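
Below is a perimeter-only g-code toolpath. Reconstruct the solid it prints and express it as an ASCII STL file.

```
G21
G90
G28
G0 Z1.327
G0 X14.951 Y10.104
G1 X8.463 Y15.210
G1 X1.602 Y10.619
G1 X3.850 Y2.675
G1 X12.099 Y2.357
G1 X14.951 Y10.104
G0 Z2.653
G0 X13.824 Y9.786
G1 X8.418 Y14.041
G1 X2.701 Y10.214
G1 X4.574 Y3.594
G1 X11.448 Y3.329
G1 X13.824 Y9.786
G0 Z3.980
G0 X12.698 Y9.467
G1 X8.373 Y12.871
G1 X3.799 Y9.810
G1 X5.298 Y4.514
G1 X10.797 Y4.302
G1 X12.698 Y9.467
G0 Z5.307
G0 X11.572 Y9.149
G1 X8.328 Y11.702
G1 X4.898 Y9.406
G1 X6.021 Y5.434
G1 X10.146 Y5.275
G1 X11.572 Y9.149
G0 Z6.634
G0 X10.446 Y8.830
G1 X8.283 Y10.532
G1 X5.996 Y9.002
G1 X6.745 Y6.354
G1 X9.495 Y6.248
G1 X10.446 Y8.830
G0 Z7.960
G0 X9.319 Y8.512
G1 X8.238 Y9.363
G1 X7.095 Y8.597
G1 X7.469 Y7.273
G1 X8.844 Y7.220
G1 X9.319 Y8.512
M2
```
solid part
  facet normal 0.0000 0.0000 -1.0000
    outer loop
      vertex 0.504 11.023 0.000
      vertex 8.508 16.380 0.000
      vertex 16.077 10.423 0.000
    endloop
  endfacet
  facet normal 0.0000 0.0000 -1.0000
    outer loop
      vertex 3.126 1.755 0.000
      vertex 0.504 11.023 0.000
      vertex 16.077 10.423 0.000
    endloop
  endfacet
  facet normal 0.0000 0.0000 -1.0000
    outer loop
      vertex 12.750 1.384 0.000
      vertex 3.126 1.755 0.000
      vertex 16.077 10.423 0.000
    endloop
  endfacet
  facet normal 0.5034 0.6396 0.5809
    outer loop
      vertex 16.077 10.423 0.000
      vertex 8.508 16.380 0.000
      vertex 8.193 8.193 9.287
    endloop
  endfacet
  facet normal -0.4527 0.6764 0.5809
    outer loop
      vertex 8.508 16.380 0.000
      vertex 0.504 11.023 0.000
      vertex 8.193 8.193 9.287
    endloop
  endfacet
  facet normal -0.7832 -0.2216 0.5809
    outer loop
      vertex 0.504 11.023 0.000
      vertex 3.126 1.755 0.000
      vertex 8.193 8.193 9.287
    endloop
  endfacet
  facet normal -0.0314 -0.8133 0.5809
    outer loop
      vertex 3.126 1.755 0.000
      vertex 12.750 1.384 0.000
      vertex 8.193 8.193 9.287
    endloop
  endfacet
  facet normal 0.7638 -0.2812 0.5809
    outer loop
      vertex 12.750 1.384 0.000
      vertex 16.077 10.423 0.000
      vertex 8.193 8.193 9.287
    endloop
  endfacet
endsolid part

The G0 Z moves step by Δz≈1.327 mm. The G1 loops shrink linearly with z, so the solid tapers from its base footprint up to z≈9.29. Closing with a flat bottom cap and the tapered top and triangulating gives 8 facets — a regular 5-sided pyramid, base circumscribed radius ≈ 8.19 mm, apex at z ≈ 9.29 mm.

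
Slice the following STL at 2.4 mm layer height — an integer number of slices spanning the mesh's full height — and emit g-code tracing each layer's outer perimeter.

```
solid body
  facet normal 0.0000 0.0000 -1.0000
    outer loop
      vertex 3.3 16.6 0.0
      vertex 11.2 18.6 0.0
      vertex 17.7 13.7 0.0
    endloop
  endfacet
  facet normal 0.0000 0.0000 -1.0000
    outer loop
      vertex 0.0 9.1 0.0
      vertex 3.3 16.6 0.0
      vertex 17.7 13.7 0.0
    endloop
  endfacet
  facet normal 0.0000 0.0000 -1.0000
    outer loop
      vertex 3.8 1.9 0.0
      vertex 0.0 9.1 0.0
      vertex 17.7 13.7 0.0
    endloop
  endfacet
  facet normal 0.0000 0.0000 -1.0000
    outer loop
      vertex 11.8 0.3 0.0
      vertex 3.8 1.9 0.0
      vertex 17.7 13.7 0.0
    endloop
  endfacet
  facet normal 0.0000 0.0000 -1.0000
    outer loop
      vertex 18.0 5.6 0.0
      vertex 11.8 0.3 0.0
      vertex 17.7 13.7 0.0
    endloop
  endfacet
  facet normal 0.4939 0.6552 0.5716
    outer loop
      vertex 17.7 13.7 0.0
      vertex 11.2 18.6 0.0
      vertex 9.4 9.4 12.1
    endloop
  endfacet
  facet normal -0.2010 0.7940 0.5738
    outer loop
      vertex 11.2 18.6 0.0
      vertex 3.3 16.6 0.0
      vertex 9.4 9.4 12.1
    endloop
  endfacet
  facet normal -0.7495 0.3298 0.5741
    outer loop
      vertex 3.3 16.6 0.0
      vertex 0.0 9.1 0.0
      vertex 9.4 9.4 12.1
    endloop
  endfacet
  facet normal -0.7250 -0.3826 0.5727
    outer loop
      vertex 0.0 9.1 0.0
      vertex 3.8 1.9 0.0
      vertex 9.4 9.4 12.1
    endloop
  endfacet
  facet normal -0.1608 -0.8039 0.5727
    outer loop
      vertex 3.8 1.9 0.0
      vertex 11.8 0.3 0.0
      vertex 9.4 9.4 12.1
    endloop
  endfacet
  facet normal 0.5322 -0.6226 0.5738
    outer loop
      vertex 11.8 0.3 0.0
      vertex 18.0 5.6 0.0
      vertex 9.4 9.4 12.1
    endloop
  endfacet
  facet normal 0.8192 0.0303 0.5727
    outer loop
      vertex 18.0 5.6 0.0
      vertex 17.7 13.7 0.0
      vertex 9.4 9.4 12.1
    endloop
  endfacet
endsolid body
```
; perimeter-only toolpath
G21 ; units = mm
G90 ; absolute positioning
G28 ; home
; layer 1
G0 Z2.4
G0 X16.0 Y12.8
G1 X10.8 Y16.8
G1 X4.5 Y15.2
G1 X1.9 Y9.2
G1 X4.9 Y3.4
G1 X11.3 Y2.1
G1 X16.3 Y6.4
G1 X16.0 Y12.8
; layer 2
G0 Z4.8
G0 X14.4 Y12.0
G1 X10.5 Y14.9
G1 X5.7 Y13.7
G1 X3.8 Y9.2
G1 X6.0 Y4.9
G1 X10.8 Y3.9
G1 X14.6 Y7.1
G1 X14.4 Y12.0
; layer 3
G0 Z7.3
G0 X12.7 Y11.1
G1 X10.1 Y13.1
G1 X7.0 Y12.3
G1 X5.6 Y9.3
G1 X7.2 Y6.4
G1 X10.4 Y5.8
G1 X12.8 Y7.9
G1 X12.7 Y11.1
; layer 4
G0 Z9.7
G0 X11.1 Y10.3
G1 X9.8 Y11.2
G1 X8.2 Y10.8
G1 X7.5 Y9.3
G1 X8.3 Y7.9
G1 X9.9 Y7.6
G1 X11.1 Y8.6
G1 X11.1 Y10.3
M2 ; end

The solid is a regular 7-sided pyramid, base circumscribed radius ≈ 9.4 mm, apex at z ≈ 12.1 mm. Slicing at Δz = 2.4 mm — 5 equal slices spanning the solid's height, so layer i sits at z = i·h/5 — gives 4 non-empty perimeters. Each is a 7-segment closed polygon; G0 lifts to the layer z and rapids to the start vertex, then G1 traces the edges. The cross-section shrinks linearly with z (the slice at the apex is degenerate and omitted).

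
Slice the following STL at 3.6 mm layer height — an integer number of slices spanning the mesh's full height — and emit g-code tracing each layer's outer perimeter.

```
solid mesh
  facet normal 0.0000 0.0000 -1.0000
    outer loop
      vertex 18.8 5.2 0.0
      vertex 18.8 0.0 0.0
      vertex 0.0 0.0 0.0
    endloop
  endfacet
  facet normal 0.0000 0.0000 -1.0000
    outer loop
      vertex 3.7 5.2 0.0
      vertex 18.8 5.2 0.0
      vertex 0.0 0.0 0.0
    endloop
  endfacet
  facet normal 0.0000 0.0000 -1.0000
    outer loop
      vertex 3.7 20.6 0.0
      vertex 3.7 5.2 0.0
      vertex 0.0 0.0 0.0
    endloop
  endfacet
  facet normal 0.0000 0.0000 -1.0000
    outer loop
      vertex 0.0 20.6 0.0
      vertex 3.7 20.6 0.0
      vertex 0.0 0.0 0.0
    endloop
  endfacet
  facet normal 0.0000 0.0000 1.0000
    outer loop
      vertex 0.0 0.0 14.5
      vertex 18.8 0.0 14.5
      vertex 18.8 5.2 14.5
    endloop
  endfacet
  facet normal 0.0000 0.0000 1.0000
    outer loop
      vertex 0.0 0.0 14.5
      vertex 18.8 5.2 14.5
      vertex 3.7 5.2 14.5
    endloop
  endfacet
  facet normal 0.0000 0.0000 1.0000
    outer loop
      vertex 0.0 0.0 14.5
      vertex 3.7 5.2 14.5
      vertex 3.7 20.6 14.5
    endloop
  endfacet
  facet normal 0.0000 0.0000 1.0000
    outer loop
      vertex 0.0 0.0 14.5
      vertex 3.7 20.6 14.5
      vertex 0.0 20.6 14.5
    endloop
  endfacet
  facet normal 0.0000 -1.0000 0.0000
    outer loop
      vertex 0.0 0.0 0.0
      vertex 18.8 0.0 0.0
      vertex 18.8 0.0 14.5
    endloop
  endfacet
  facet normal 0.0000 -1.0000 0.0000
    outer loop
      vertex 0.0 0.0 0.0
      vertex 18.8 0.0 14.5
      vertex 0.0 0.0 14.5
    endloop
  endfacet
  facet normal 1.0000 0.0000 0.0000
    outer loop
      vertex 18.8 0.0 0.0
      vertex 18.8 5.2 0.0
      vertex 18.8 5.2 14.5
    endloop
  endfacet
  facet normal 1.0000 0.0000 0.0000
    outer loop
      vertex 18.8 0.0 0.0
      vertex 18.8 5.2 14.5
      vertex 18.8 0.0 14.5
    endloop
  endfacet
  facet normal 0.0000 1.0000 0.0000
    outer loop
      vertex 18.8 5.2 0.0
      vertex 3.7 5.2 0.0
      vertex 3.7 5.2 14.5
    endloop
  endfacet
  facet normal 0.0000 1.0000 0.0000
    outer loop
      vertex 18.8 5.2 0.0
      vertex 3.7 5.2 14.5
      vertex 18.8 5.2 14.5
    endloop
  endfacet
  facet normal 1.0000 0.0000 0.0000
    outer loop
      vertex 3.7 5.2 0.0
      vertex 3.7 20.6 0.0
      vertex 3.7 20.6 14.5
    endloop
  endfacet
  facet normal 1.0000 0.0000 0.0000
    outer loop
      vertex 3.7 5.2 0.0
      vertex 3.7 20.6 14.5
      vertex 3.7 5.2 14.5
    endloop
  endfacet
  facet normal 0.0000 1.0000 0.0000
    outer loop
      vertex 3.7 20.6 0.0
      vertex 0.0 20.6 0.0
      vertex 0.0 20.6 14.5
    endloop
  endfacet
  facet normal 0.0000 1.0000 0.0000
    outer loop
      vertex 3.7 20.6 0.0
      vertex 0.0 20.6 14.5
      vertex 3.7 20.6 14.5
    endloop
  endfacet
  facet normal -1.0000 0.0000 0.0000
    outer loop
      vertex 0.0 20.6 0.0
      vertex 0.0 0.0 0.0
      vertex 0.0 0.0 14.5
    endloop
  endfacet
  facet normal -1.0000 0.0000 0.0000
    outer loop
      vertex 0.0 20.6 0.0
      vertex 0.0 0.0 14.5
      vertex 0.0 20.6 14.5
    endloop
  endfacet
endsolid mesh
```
; perimeter-only toolpath
G21 ; units = mm
G90 ; absolute positioning
G28 ; home
; layer 1
G0 Z3.6
G0 X0.0 Y0.0
G1 X18.8 Y0.0
G1 X18.8 Y5.2
G1 X3.7 Y5.2
G1 X3.7 Y20.6
G1 X0.0 Y20.6
G1 X0.0 Y0.0
; layer 2
G0 Z7.2
G0 X0.0 Y0.0
G1 X18.8 Y0.0
G1 X18.8 Y5.2
G1 X3.7 Y5.2
G1 X3.7 Y20.6
G1 X0.0 Y20.6
G1 X0.0 Y0.0
; layer 3
G0 Z10.9
G0 X0.0 Y0.0
G1 X18.8 Y0.0
G1 X18.8 Y5.2
G1 X3.7 Y5.2
G1 X3.7 Y20.6
G1 X0.0 Y20.6
G1 X0.0 Y0.0
; layer 4
G0 Z14.5
G0 X0.0 Y0.0
G1 X18.8 Y0.0
G1 X18.8 Y5.2
G1 X3.7 Y5.2
G1 X3.7 Y20.6
G1 X0.0 Y20.6
G1 X0.0 Y0.0
M2 ; end

The solid is an L-shaped prism: outer 18.8 × 20.6 mm, arm thicknesses ≈ 5.2 mm (horizontal) and 3.7 mm (vertical), extruded 14.5 mm in z. Slicing at Δz = 3.6 mm — 4 equal slices spanning the solid's height, so layer i sits at z = i·h/4 — gives 4 non-empty perimeters. Each is a 6-segment closed polygon; G0 lifts to the layer z and rapids to the start vertex, then G1 traces the edges.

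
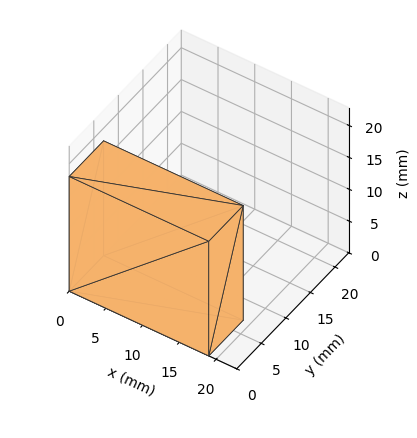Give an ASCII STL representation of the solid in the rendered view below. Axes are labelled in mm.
Reading the render: the shape is a rectangular box, roughly 19 × 7 mm footprint and 18 mm tall (dimensions read to the nearest mm from the axis ticks). For the STL, each face is triangulated and given an outward normal.

solid part
  facet normal 0.0000 0.0000 -1.0000
    outer loop
      vertex 19.0 7.0 0.0
      vertex 19.0 0.0 0.0
      vertex 0.0 0.0 0.0
    endloop
  endfacet
  facet normal 0.0000 0.0000 -1.0000
    outer loop
      vertex 0.0 7.0 0.0
      vertex 19.0 7.0 0.0
      vertex 0.0 0.0 0.0
    endloop
  endfacet
  facet normal 0.0000 0.0000 1.0000
    outer loop
      vertex 0.0 0.0 18.0
      vertex 19.0 0.0 18.0
      vertex 19.0 7.0 18.0
    endloop
  endfacet
  facet normal 0.0000 0.0000 1.0000
    outer loop
      vertex 0.0 0.0 18.0
      vertex 19.0 7.0 18.0
      vertex 0.0 7.0 18.0
    endloop
  endfacet
  facet normal 0.0000 -1.0000 0.0000
    outer loop
      vertex 0.0 0.0 0.0
      vertex 19.0 0.0 0.0
      vertex 19.0 0.0 18.0
    endloop
  endfacet
  facet normal 0.0000 -1.0000 0.0000
    outer loop
      vertex 0.0 0.0 0.0
      vertex 19.0 0.0 18.0
      vertex 0.0 0.0 18.0
    endloop
  endfacet
  facet normal 0.0000 1.0000 0.0000
    outer loop
      vertex 19.0 7.0 18.0
      vertex 19.0 7.0 0.0
      vertex 0.0 7.0 0.0
    endloop
  endfacet
  facet normal 0.0000 1.0000 0.0000
    outer loop
      vertex 0.0 7.0 18.0
      vertex 19.0 7.0 18.0
      vertex 0.0 7.0 0.0
    endloop
  endfacet
  facet normal -1.0000 0.0000 0.0000
    outer loop
      vertex 0.0 7.0 18.0
      vertex 0.0 7.0 0.0
      vertex 0.0 0.0 0.0
    endloop
  endfacet
  facet normal -1.0000 0.0000 0.0000
    outer loop
      vertex 0.0 0.0 18.0
      vertex 0.0 7.0 18.0
      vertex 0.0 0.0 0.0
    endloop
  endfacet
  facet normal 1.0000 0.0000 0.0000
    outer loop
      vertex 19.0 0.0 0.0
      vertex 19.0 7.0 0.0
      vertex 19.0 7.0 18.0
    endloop
  endfacet
  facet normal 1.0000 0.0000 0.0000
    outer loop
      vertex 19.0 0.0 0.0
      vertex 19.0 7.0 18.0
      vertex 19.0 0.0 18.0
    endloop
  endfacet
endsolid part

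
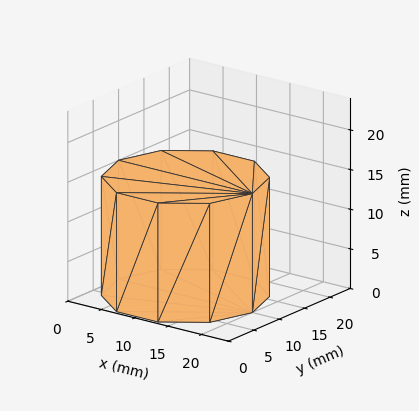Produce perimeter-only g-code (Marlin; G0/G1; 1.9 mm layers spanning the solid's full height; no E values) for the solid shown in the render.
Reading the render: the shape is a regular 10-sided prism (a cylinder approximated with 10 flat sides), circumscribed radius ≈ 10 mm, height ≈ 15 mm (dimensions read to the nearest mm from the axis ticks). For the g-code, the solid's height is divided into equal slices at the stated Δz and each level perimeter traced with G1 moves after a G0 lift.

; perimeter-only toolpath
G21 ; units = mm
G90 ; absolute positioning
G28 ; home
; layer 1
G0 Z1.9
G0 X20.0 Y10.0
G1 X18.1 Y15.9
G1 X13.1 Y19.5
G1 X6.9 Y19.5
G1 X1.9 Y15.9
G1 X0.0 Y10.0
G1 X1.9 Y4.1
G1 X6.9 Y0.5
G1 X13.1 Y0.5
G1 X18.1 Y4.1
G1 X20.0 Y10.0
; layer 2
G0 Z3.8
G0 X20.0 Y10.0
G1 X18.1 Y15.9
G1 X13.1 Y19.5
G1 X6.9 Y19.5
G1 X1.9 Y15.9
G1 X0.0 Y10.0
G1 X1.9 Y4.1
G1 X6.9 Y0.5
G1 X13.1 Y0.5
G1 X18.1 Y4.1
G1 X20.0 Y10.0
; layer 3
G0 Z5.6
G0 X20.0 Y10.0
G1 X18.1 Y15.9
G1 X13.1 Y19.5
G1 X6.9 Y19.5
G1 X1.9 Y15.9
G1 X0.0 Y10.0
G1 X1.9 Y4.1
G1 X6.9 Y0.5
G1 X13.1 Y0.5
G1 X18.1 Y4.1
G1 X20.0 Y10.0
; layer 4
G0 Z7.5
G0 X20.0 Y10.0
G1 X18.1 Y15.9
G1 X13.1 Y19.5
G1 X6.9 Y19.5
G1 X1.9 Y15.9
G1 X0.0 Y10.0
G1 X1.9 Y4.1
G1 X6.9 Y0.5
G1 X13.1 Y0.5
G1 X18.1 Y4.1
G1 X20.0 Y10.0
; layer 5
G0 Z9.4
G0 X20.0 Y10.0
G1 X18.1 Y15.9
G1 X13.1 Y19.5
G1 X6.9 Y19.5
G1 X1.9 Y15.9
G1 X0.0 Y10.0
G1 X1.9 Y4.1
G1 X6.9 Y0.5
G1 X13.1 Y0.5
G1 X18.1 Y4.1
G1 X20.0 Y10.0
; layer 6
G0 Z11.2
G0 X20.0 Y10.0
G1 X18.1 Y15.9
G1 X13.1 Y19.5
G1 X6.9 Y19.5
G1 X1.9 Y15.9
G1 X0.0 Y10.0
G1 X1.9 Y4.1
G1 X6.9 Y0.5
G1 X13.1 Y0.5
G1 X18.1 Y4.1
G1 X20.0 Y10.0
; layer 7
G0 Z13.1
G0 X20.0 Y10.0
G1 X18.1 Y15.9
G1 X13.1 Y19.5
G1 X6.9 Y19.5
G1 X1.9 Y15.9
G1 X0.0 Y10.0
G1 X1.9 Y4.1
G1 X6.9 Y0.5
G1 X13.1 Y0.5
G1 X18.1 Y4.1
G1 X20.0 Y10.0
; layer 8
G0 Z15.0
G0 X20.0 Y10.0
G1 X18.1 Y15.9
G1 X13.1 Y19.5
G1 X6.9 Y19.5
G1 X1.9 Y15.9
G1 X0.0 Y10.0
G1 X1.9 Y4.1
G1 X6.9 Y0.5
G1 X13.1 Y0.5
G1 X18.1 Y4.1
G1 X20.0 Y10.0
M2 ; end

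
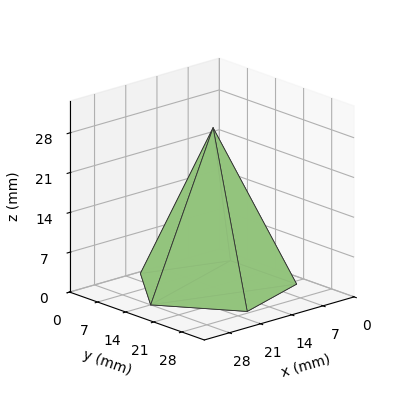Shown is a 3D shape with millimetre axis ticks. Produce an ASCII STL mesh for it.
Reading the render: the shape is a regular 5-sided pyramid, base circumscribed radius ≈ 14 mm, apex at z ≈ 28 mm (dimensions read to the nearest mm from the axis ticks). For the STL, each face is triangulated and given an outward normal.

solid part
  facet normal 0.0000 0.0000 -1.0000
    outer loop
      vertex 2.674 22.229 0.000
      vertex 18.326 27.315 0.000
      vertex 28.000 14.000 0.000
    endloop
  endfacet
  facet normal 0.0000 0.0000 -1.0000
    outer loop
      vertex 2.674 5.771 0.000
      vertex 2.674 22.229 0.000
      vertex 28.000 14.000 0.000
    endloop
  endfacet
  facet normal 0.0000 0.0000 -1.0000
    outer loop
      vertex 18.326 0.685 0.000
      vertex 2.674 5.771 0.000
      vertex 28.000 14.000 0.000
    endloop
  endfacet
  facet normal 0.7500 0.5449 0.3750
    outer loop
      vertex 28.000 14.000 0.000
      vertex 18.326 27.315 0.000
      vertex 14.000 14.000 28.000
    endloop
  endfacet
  facet normal -0.2865 0.8816 0.3750
    outer loop
      vertex 18.326 27.315 0.000
      vertex 2.674 22.229 0.000
      vertex 14.000 14.000 28.000
    endloop
  endfacet
  facet normal -0.9270 0.0000 0.3750
    outer loop
      vertex 2.674 22.229 0.000
      vertex 2.674 5.771 0.000
      vertex 14.000 14.000 28.000
    endloop
  endfacet
  facet normal -0.2865 -0.8816 0.3750
    outer loop
      vertex 2.674 5.771 0.000
      vertex 18.326 0.685 0.000
      vertex 14.000 14.000 28.000
    endloop
  endfacet
  facet normal 0.7500 -0.5449 0.3750
    outer loop
      vertex 18.326 0.685 0.000
      vertex 28.000 14.000 0.000
      vertex 14.000 14.000 28.000
    endloop
  endfacet
endsolid part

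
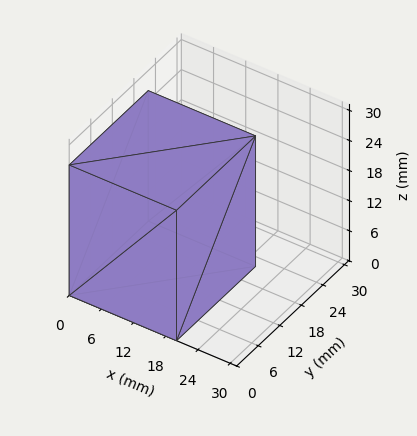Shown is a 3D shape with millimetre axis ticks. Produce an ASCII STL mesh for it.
Reading the render: the shape is a rectangular box, roughly 20 × 22 mm footprint and 26 mm tall (dimensions read to the nearest mm from the axis ticks). For the STL, each face is triangulated and given an outward normal.

solid part
  facet normal 0.0000 0.0000 -1.0000
    outer loop
      vertex 20.000 22.000 0.000
      vertex 20.000 0.000 0.000
      vertex 0.000 0.000 0.000
    endloop
  endfacet
  facet normal 0.0000 0.0000 -1.0000
    outer loop
      vertex 0.000 22.000 0.000
      vertex 20.000 22.000 0.000
      vertex 0.000 0.000 0.000
    endloop
  endfacet
  facet normal 0.0000 0.0000 1.0000
    outer loop
      vertex 0.000 0.000 26.000
      vertex 20.000 0.000 26.000
      vertex 20.000 22.000 26.000
    endloop
  endfacet
  facet normal 0.0000 0.0000 1.0000
    outer loop
      vertex 0.000 0.000 26.000
      vertex 20.000 22.000 26.000
      vertex 0.000 22.000 26.000
    endloop
  endfacet
  facet normal 0.0000 -1.0000 0.0000
    outer loop
      vertex 0.000 0.000 0.000
      vertex 20.000 0.000 0.000
      vertex 20.000 0.000 26.000
    endloop
  endfacet
  facet normal 0.0000 -1.0000 0.0000
    outer loop
      vertex 0.000 0.000 0.000
      vertex 20.000 0.000 26.000
      vertex 0.000 0.000 26.000
    endloop
  endfacet
  facet normal 0.0000 1.0000 0.0000
    outer loop
      vertex 20.000 22.000 26.000
      vertex 20.000 22.000 0.000
      vertex 0.000 22.000 0.000
    endloop
  endfacet
  facet normal 0.0000 1.0000 0.0000
    outer loop
      vertex 0.000 22.000 26.000
      vertex 20.000 22.000 26.000
      vertex 0.000 22.000 0.000
    endloop
  endfacet
  facet normal -1.0000 0.0000 0.0000
    outer loop
      vertex 0.000 22.000 26.000
      vertex 0.000 22.000 0.000
      vertex 0.000 0.000 0.000
    endloop
  endfacet
  facet normal -1.0000 0.0000 0.0000
    outer loop
      vertex 0.000 0.000 26.000
      vertex 0.000 22.000 26.000
      vertex 0.000 0.000 0.000
    endloop
  endfacet
  facet normal 1.0000 0.0000 0.0000
    outer loop
      vertex 20.000 0.000 0.000
      vertex 20.000 22.000 0.000
      vertex 20.000 22.000 26.000
    endloop
  endfacet
  facet normal 1.0000 0.0000 0.0000
    outer loop
      vertex 20.000 0.000 0.000
      vertex 20.000 22.000 26.000
      vertex 20.000 0.000 26.000
    endloop
  endfacet
endsolid part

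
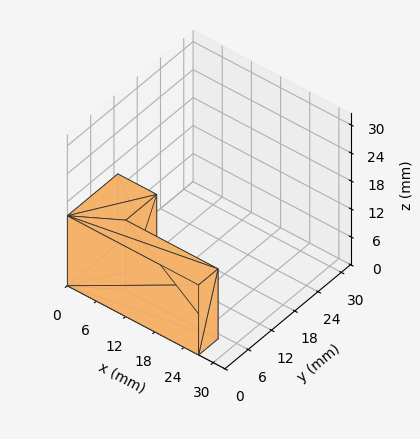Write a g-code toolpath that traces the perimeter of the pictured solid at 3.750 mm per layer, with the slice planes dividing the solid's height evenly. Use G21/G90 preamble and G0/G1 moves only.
Reading the render: the shape is an L-shaped prism: outer 27 × 13 mm, arm thicknesses ≈ 5 mm (horizontal) and 8 mm (vertical), extruded 15 mm in z (dimensions read to the nearest mm from the axis ticks). For the g-code, the solid's height is divided into equal slices at the stated Δz and each level perimeter traced with G1 moves after a G0 lift.

; perimeter-only toolpath
G21 ; units = mm
G90 ; absolute positioning
G28 ; home
; layer 1
G0 Z3.750
G0 X0.000 Y0.000
G1 X27.000 Y0.000
G1 X27.000 Y5.000
G1 X8.000 Y5.000
G1 X8.000 Y13.000
G1 X0.000 Y13.000
G1 X0.000 Y0.000
; layer 2
G0 Z7.500
G0 X0.000 Y0.000
G1 X27.000 Y0.000
G1 X27.000 Y5.000
G1 X8.000 Y5.000
G1 X8.000 Y13.000
G1 X0.000 Y13.000
G1 X0.000 Y0.000
; layer 3
G0 Z11.250
G0 X0.000 Y0.000
G1 X27.000 Y0.000
G1 X27.000 Y5.000
G1 X8.000 Y5.000
G1 X8.000 Y13.000
G1 X0.000 Y13.000
G1 X0.000 Y0.000
; layer 4
G0 Z15.000
G0 X0.000 Y0.000
G1 X27.000 Y0.000
G1 X27.000 Y5.000
G1 X8.000 Y5.000
G1 X8.000 Y13.000
G1 X0.000 Y13.000
G1 X0.000 Y0.000
M2 ; end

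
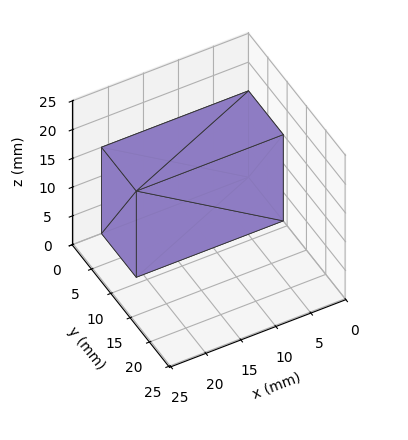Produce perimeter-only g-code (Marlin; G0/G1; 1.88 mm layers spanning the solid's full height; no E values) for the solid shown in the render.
Reading the render: the shape is a rectangular box, roughly 21 × 9 mm footprint and 15 mm tall (dimensions read to the nearest mm from the axis ticks). For the g-code, the solid's height is divided into equal slices at the stated Δz and each level perimeter traced with G1 moves after a G0 lift.

; perimeter-only toolpath
G21 ; units = mm
G90 ; absolute positioning
G28 ; home
; layer 1
G0 Z1.88
G0 X0.00 Y0.00
G1 X21.00 Y0.00
G1 X21.00 Y9.00
G1 X0.00 Y9.00
G1 X0.00 Y0.00
; layer 2
G0 Z3.75
G0 X0.00 Y0.00
G1 X21.00 Y0.00
G1 X21.00 Y9.00
G1 X0.00 Y9.00
G1 X0.00 Y0.00
; layer 3
G0 Z5.62
G0 X0.00 Y0.00
G1 X21.00 Y0.00
G1 X21.00 Y9.00
G1 X0.00 Y9.00
G1 X0.00 Y0.00
; layer 4
G0 Z7.50
G0 X0.00 Y0.00
G1 X21.00 Y0.00
G1 X21.00 Y9.00
G1 X0.00 Y9.00
G1 X0.00 Y0.00
; layer 5
G0 Z9.38
G0 X0.00 Y0.00
G1 X21.00 Y0.00
G1 X21.00 Y9.00
G1 X0.00 Y9.00
G1 X0.00 Y0.00
; layer 6
G0 Z11.25
G0 X0.00 Y0.00
G1 X21.00 Y0.00
G1 X21.00 Y9.00
G1 X0.00 Y9.00
G1 X0.00 Y0.00
; layer 7
G0 Z13.12
G0 X0.00 Y0.00
G1 X21.00 Y0.00
G1 X21.00 Y9.00
G1 X0.00 Y9.00
G1 X0.00 Y0.00
; layer 8
G0 Z15.00
G0 X0.00 Y0.00
G1 X21.00 Y0.00
G1 X21.00 Y9.00
G1 X0.00 Y9.00
G1 X0.00 Y0.00
M2 ; end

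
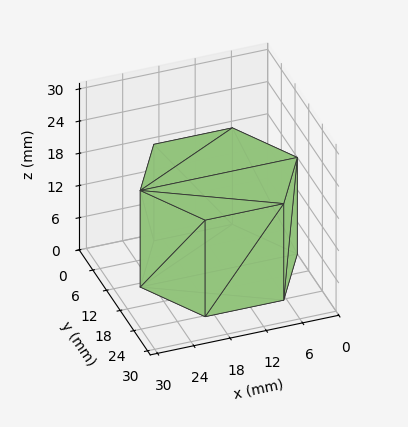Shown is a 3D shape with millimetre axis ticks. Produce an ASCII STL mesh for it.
Reading the render: the shape is a regular 6-sided prism (a cylinder approximated with 6 flat sides), circumscribed radius ≈ 13 mm, height ≈ 18 mm (dimensions read to the nearest mm from the axis ticks). For the STL, each face is triangulated and given an outward normal.

solid part
  facet normal 0.0000 0.0000 -1.0000
    outer loop
      vertex 6.500 24.258 0.000
      vertex 19.500 24.258 0.000
      vertex 26.000 13.000 0.000
    endloop
  endfacet
  facet normal 0.0000 0.0000 -1.0000
    outer loop
      vertex 0.000 13.000 0.000
      vertex 6.500 24.258 0.000
      vertex 26.000 13.000 0.000
    endloop
  endfacet
  facet normal 0.0000 0.0000 -1.0000
    outer loop
      vertex 6.500 1.742 0.000
      vertex 0.000 13.000 0.000
      vertex 26.000 13.000 0.000
    endloop
  endfacet
  facet normal 0.0000 0.0000 -1.0000
    outer loop
      vertex 19.500 1.742 0.000
      vertex 6.500 1.742 0.000
      vertex 26.000 13.000 0.000
    endloop
  endfacet
  facet normal 0.0000 0.0000 1.0000
    outer loop
      vertex 26.000 13.000 18.000
      vertex 19.500 24.258 18.000
      vertex 6.500 24.258 18.000
    endloop
  endfacet
  facet normal 0.0000 0.0000 1.0000
    outer loop
      vertex 26.000 13.000 18.000
      vertex 6.500 24.258 18.000
      vertex 0.000 13.000 18.000
    endloop
  endfacet
  facet normal 0.0000 0.0000 1.0000
    outer loop
      vertex 26.000 13.000 18.000
      vertex 0.000 13.000 18.000
      vertex 6.500 1.742 18.000
    endloop
  endfacet
  facet normal 0.0000 0.0000 1.0000
    outer loop
      vertex 26.000 13.000 18.000
      vertex 6.500 1.742 18.000
      vertex 19.500 1.742 18.000
    endloop
  endfacet
  facet normal 0.8660 0.5000 0.0000
    outer loop
      vertex 26.000 13.000 0.000
      vertex 19.500 24.258 0.000
      vertex 19.500 24.258 18.000
    endloop
  endfacet
  facet normal 0.8660 0.5000 0.0000
    outer loop
      vertex 26.000 13.000 0.000
      vertex 19.500 24.258 18.000
      vertex 26.000 13.000 18.000
    endloop
  endfacet
  facet normal 0.0000 1.0000 0.0000
    outer loop
      vertex 19.500 24.258 0.000
      vertex 6.500 24.258 0.000
      vertex 6.500 24.258 18.000
    endloop
  endfacet
  facet normal 0.0000 1.0000 0.0000
    outer loop
      vertex 19.500 24.258 0.000
      vertex 6.500 24.258 18.000
      vertex 19.500 24.258 18.000
    endloop
  endfacet
  facet normal -0.8660 0.5000 0.0000
    outer loop
      vertex 6.500 24.258 0.000
      vertex 0.000 13.000 0.000
      vertex 0.000 13.000 18.000
    endloop
  endfacet
  facet normal -0.8660 0.5000 0.0000
    outer loop
      vertex 6.500 24.258 0.000
      vertex 0.000 13.000 18.000
      vertex 6.500 24.258 18.000
    endloop
  endfacet
  facet normal -0.8660 -0.5000 0.0000
    outer loop
      vertex 0.000 13.000 0.000
      vertex 6.500 1.742 0.000
      vertex 6.500 1.742 18.000
    endloop
  endfacet
  facet normal -0.8660 -0.5000 0.0000
    outer loop
      vertex 0.000 13.000 0.000
      vertex 6.500 1.742 18.000
      vertex 0.000 13.000 18.000
    endloop
  endfacet
  facet normal 0.0000 -1.0000 0.0000
    outer loop
      vertex 6.500 1.742 0.000
      vertex 19.500 1.742 0.000
      vertex 19.500 1.742 18.000
    endloop
  endfacet
  facet normal 0.0000 -1.0000 0.0000
    outer loop
      vertex 6.500 1.742 0.000
      vertex 19.500 1.742 18.000
      vertex 6.500 1.742 18.000
    endloop
  endfacet
  facet normal 0.8660 -0.5000 0.0000
    outer loop
      vertex 19.500 1.742 0.000
      vertex 26.000 13.000 0.000
      vertex 26.000 13.000 18.000
    endloop
  endfacet
  facet normal 0.8660 -0.5000 0.0000
    outer loop
      vertex 19.500 1.742 0.000
      vertex 26.000 13.000 18.000
      vertex 19.500 1.742 18.000
    endloop
  endfacet
endsolid part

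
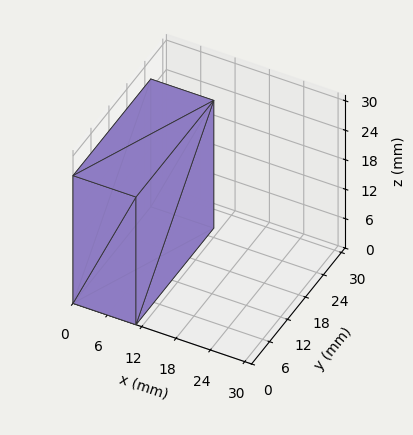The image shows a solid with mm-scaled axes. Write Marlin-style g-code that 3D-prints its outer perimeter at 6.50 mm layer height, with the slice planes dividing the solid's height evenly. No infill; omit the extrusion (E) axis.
Reading the render: the shape is a rectangular box, roughly 11 × 26 mm footprint and 26 mm tall (dimensions read to the nearest mm from the axis ticks). For the g-code, the solid's height is divided into equal slices at the stated Δz and each level perimeter traced with G1 moves after a G0 lift.

; perimeter-only toolpath
G21 ; units = mm
G90 ; absolute positioning
G28 ; home
; layer 1
G0 Z6.50
G0 X0.00 Y0.00
G1 X11.00 Y0.00
G1 X11.00 Y26.00
G1 X0.00 Y26.00
G1 X0.00 Y0.00
; layer 2
G0 Z13.00
G0 X0.00 Y0.00
G1 X11.00 Y0.00
G1 X11.00 Y26.00
G1 X0.00 Y26.00
G1 X0.00 Y0.00
; layer 3
G0 Z19.50
G0 X0.00 Y0.00
G1 X11.00 Y0.00
G1 X11.00 Y26.00
G1 X0.00 Y26.00
G1 X0.00 Y0.00
; layer 4
G0 Z26.00
G0 X0.00 Y0.00
G1 X11.00 Y0.00
G1 X11.00 Y26.00
G1 X0.00 Y26.00
G1 X0.00 Y0.00
M2 ; end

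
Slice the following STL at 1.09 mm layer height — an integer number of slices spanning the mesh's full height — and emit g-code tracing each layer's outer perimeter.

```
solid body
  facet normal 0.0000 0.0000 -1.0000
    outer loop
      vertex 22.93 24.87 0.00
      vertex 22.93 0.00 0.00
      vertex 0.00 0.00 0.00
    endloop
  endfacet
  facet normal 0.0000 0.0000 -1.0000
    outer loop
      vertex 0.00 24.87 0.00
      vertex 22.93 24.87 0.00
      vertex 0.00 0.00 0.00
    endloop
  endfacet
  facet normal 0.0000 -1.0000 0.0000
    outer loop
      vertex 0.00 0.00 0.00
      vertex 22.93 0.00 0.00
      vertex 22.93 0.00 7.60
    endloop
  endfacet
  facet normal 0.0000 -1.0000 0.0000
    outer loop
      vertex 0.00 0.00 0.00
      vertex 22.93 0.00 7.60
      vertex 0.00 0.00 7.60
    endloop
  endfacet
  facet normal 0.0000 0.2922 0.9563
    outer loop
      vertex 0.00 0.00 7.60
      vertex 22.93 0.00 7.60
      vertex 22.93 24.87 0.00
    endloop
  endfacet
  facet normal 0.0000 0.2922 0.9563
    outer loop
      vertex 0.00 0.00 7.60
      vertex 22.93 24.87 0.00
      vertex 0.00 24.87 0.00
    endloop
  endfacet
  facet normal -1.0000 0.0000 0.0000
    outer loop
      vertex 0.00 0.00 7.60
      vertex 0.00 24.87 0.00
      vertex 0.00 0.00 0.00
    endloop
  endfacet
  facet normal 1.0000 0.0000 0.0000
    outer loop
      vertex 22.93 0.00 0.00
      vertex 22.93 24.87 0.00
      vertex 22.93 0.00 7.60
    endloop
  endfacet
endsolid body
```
; perimeter-only toolpath
G21 ; units = mm
G90 ; absolute positioning
G28 ; home
; layer 1
G0 Z1.09
G0 X0.00 Y0.00
G1 X22.93 Y0.00
G1 X22.93 Y21.32
G1 X0.00 Y21.32
G1 X0.00 Y0.00
; layer 2
G0 Z2.17
G0 X0.00 Y0.00
G1 X22.93 Y0.00
G1 X22.93 Y17.76
G1 X0.00 Y17.76
G1 X0.00 Y0.00
; layer 3
G0 Z3.26
G0 X0.00 Y0.00
G1 X22.93 Y0.00
G1 X22.93 Y14.21
G1 X0.00 Y14.21
G1 X0.00 Y0.00
; layer 4
G0 Z4.34
G0 X0.00 Y0.00
G1 X22.93 Y0.00
G1 X22.93 Y10.66
G1 X0.00 Y10.66
G1 X0.00 Y0.00
; layer 5
G0 Z5.43
G0 X0.00 Y0.00
G1 X22.93 Y0.00
G1 X22.93 Y7.11
G1 X0.00 Y7.11
G1 X0.00 Y0.00
; layer 6
G0 Z6.51
G0 X0.00 Y0.00
G1 X22.93 Y0.00
G1 X22.93 Y3.55
G1 X0.00 Y3.55
G1 X0.00 Y0.00
M2 ; end

The solid is a wedge (ramp): 22.9 × 24.9 mm base, rising to 7.6 mm along the y=0 edge and sloping linearly to z=0 at y=24.9. Slicing at Δz = 1.09 mm — 7 equal slices spanning the solid's height, so layer i sits at z = i·h/7 — gives 6 non-empty perimeters. Each is a 4-segment closed polygon; G0 lifts to the layer z and rapids to the start vertex, then G1 traces the edges. The cross-section shrinks linearly with z (the slice at the apex is degenerate and omitted).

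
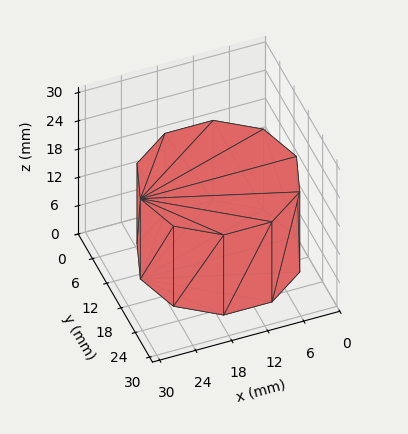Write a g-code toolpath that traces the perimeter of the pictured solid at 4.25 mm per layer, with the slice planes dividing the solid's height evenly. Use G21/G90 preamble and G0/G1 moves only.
Reading the render: the shape is a regular 10-sided prism (a cylinder approximated with 10 flat sides), circumscribed radius ≈ 13 mm, height ≈ 17 mm (dimensions read to the nearest mm from the axis ticks). For the g-code, the solid's height is divided into equal slices at the stated Δz and each level perimeter traced with G1 moves after a G0 lift.

; perimeter-only toolpath
G21 ; units = mm
G90 ; absolute positioning
G28 ; home
; layer 1
G0 Z4.25
G0 X26.00 Y13.00
G1 X23.52 Y20.64
G1 X17.02 Y25.36
G1 X8.98 Y25.36
G1 X2.48 Y20.64
G1 X0.00 Y13.00
G1 X2.48 Y5.36
G1 X8.98 Y0.64
G1 X17.02 Y0.64
G1 X23.52 Y5.36
G1 X26.00 Y13.00
; layer 2
G0 Z8.50
G0 X26.00 Y13.00
G1 X23.52 Y20.64
G1 X17.02 Y25.36
G1 X8.98 Y25.36
G1 X2.48 Y20.64
G1 X0.00 Y13.00
G1 X2.48 Y5.36
G1 X8.98 Y0.64
G1 X17.02 Y0.64
G1 X23.52 Y5.36
G1 X26.00 Y13.00
; layer 3
G0 Z12.75
G0 X26.00 Y13.00
G1 X23.52 Y20.64
G1 X17.02 Y25.36
G1 X8.98 Y25.36
G1 X2.48 Y20.64
G1 X0.00 Y13.00
G1 X2.48 Y5.36
G1 X8.98 Y0.64
G1 X17.02 Y0.64
G1 X23.52 Y5.36
G1 X26.00 Y13.00
; layer 4
G0 Z17.00
G0 X26.00 Y13.00
G1 X23.52 Y20.64
G1 X17.02 Y25.36
G1 X8.98 Y25.36
G1 X2.48 Y20.64
G1 X0.00 Y13.00
G1 X2.48 Y5.36
G1 X8.98 Y0.64
G1 X17.02 Y0.64
G1 X23.52 Y5.36
G1 X26.00 Y13.00
M2 ; end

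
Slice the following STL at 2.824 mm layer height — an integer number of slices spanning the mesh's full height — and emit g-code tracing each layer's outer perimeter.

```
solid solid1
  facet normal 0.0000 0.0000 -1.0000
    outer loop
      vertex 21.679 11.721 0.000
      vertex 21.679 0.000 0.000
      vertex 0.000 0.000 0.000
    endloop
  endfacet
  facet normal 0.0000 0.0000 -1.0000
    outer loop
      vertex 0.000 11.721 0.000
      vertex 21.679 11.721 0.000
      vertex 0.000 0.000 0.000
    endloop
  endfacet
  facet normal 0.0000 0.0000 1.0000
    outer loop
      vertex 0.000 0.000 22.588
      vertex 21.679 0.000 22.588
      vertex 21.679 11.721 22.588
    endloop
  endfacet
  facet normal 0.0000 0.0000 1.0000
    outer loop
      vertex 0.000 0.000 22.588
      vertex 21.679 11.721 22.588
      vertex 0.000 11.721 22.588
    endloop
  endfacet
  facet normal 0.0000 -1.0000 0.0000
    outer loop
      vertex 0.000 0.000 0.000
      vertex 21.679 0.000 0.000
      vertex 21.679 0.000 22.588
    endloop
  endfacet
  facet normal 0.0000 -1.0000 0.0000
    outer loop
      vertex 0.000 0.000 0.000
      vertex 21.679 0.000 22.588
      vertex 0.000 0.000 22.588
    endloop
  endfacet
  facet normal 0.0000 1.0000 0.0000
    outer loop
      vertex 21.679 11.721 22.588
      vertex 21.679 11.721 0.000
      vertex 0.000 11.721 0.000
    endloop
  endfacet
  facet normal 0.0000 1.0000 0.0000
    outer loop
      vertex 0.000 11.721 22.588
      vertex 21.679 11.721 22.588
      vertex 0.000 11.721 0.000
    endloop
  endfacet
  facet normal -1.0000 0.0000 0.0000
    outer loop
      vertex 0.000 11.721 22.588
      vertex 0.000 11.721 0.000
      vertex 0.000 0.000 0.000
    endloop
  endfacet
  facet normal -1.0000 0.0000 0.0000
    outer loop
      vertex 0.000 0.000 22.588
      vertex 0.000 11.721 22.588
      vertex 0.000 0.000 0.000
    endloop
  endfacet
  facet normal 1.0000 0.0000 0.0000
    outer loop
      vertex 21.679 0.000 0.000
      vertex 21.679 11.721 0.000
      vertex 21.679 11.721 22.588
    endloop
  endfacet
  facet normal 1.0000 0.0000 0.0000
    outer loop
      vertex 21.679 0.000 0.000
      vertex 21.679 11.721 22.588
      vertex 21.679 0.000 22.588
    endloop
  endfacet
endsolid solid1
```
; perimeter-only toolpath
G21 ; units = mm
G90 ; absolute positioning
G28 ; home
; layer 1
G0 Z2.824
G0 X0.000 Y0.000
G1 X21.679 Y0.000
G1 X21.679 Y11.721
G1 X0.000 Y11.721
G1 X0.000 Y0.000
; layer 2
G0 Z5.647
G0 X0.000 Y0.000
G1 X21.679 Y0.000
G1 X21.679 Y11.721
G1 X0.000 Y11.721
G1 X0.000 Y0.000
; layer 3
G0 Z8.471
G0 X0.000 Y0.000
G1 X21.679 Y0.000
G1 X21.679 Y11.721
G1 X0.000 Y11.721
G1 X0.000 Y0.000
; layer 4
G0 Z11.294
G0 X0.000 Y0.000
G1 X21.679 Y0.000
G1 X21.679 Y11.721
G1 X0.000 Y11.721
G1 X0.000 Y0.000
; layer 5
G0 Z14.117
G0 X0.000 Y0.000
G1 X21.679 Y0.000
G1 X21.679 Y11.721
G1 X0.000 Y11.721
G1 X0.000 Y0.000
; layer 6
G0 Z16.941
G0 X0.000 Y0.000
G1 X21.679 Y0.000
G1 X21.679 Y11.721
G1 X0.000 Y11.721
G1 X0.000 Y0.000
; layer 7
G0 Z19.765
G0 X0.000 Y0.000
G1 X21.679 Y0.000
G1 X21.679 Y11.721
G1 X0.000 Y11.721
G1 X0.000 Y0.000
; layer 8
G0 Z22.588
G0 X0.000 Y0.000
G1 X21.679 Y0.000
G1 X21.679 Y11.721
G1 X0.000 Y11.721
G1 X0.000 Y0.000
M2 ; end

The solid is a rectangular box, roughly 21.7 × 11.7 mm footprint and 22.6 mm tall. Slicing at Δz = 2.824 mm — 8 equal slices spanning the solid's height, so layer i sits at z = i·h/8 — gives 8 non-empty perimeters. Each is a 4-segment closed polygon; G0 lifts to the layer z and rapids to the start vertex, then G1 traces the edges.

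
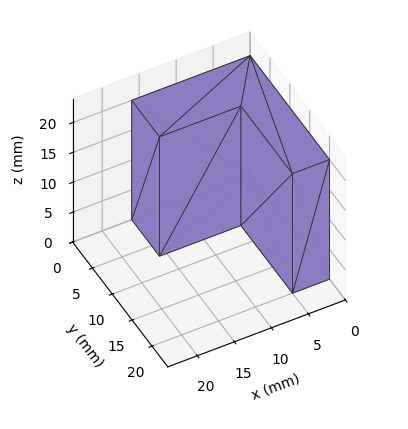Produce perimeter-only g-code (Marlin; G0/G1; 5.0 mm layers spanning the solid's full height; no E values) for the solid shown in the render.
Reading the render: the shape is an L-shaped prism: outer 16 × 20 mm, arm thicknesses ≈ 7 mm (horizontal) and 5 mm (vertical), extruded 20 mm in z (dimensions read to the nearest mm from the axis ticks). For the g-code, the solid's height is divided into equal slices at the stated Δz and each level perimeter traced with G1 moves after a G0 lift.

; perimeter-only toolpath
G21 ; units = mm
G90 ; absolute positioning
G28 ; home
; layer 1
G0 Z5.0
G0 X0.0 Y0.0
G1 X16.0 Y0.0
G1 X16.0 Y7.0
G1 X5.0 Y7.0
G1 X5.0 Y20.0
G1 X0.0 Y20.0
G1 X0.0 Y0.0
; layer 2
G0 Z10.0
G0 X0.0 Y0.0
G1 X16.0 Y0.0
G1 X16.0 Y7.0
G1 X5.0 Y7.0
G1 X5.0 Y20.0
G1 X0.0 Y20.0
G1 X0.0 Y0.0
; layer 3
G0 Z15.0
G0 X0.0 Y0.0
G1 X16.0 Y0.0
G1 X16.0 Y7.0
G1 X5.0 Y7.0
G1 X5.0 Y20.0
G1 X0.0 Y20.0
G1 X0.0 Y0.0
; layer 4
G0 Z20.0
G0 X0.0 Y0.0
G1 X16.0 Y0.0
G1 X16.0 Y7.0
G1 X5.0 Y7.0
G1 X5.0 Y20.0
G1 X0.0 Y20.0
G1 X0.0 Y0.0
M2 ; end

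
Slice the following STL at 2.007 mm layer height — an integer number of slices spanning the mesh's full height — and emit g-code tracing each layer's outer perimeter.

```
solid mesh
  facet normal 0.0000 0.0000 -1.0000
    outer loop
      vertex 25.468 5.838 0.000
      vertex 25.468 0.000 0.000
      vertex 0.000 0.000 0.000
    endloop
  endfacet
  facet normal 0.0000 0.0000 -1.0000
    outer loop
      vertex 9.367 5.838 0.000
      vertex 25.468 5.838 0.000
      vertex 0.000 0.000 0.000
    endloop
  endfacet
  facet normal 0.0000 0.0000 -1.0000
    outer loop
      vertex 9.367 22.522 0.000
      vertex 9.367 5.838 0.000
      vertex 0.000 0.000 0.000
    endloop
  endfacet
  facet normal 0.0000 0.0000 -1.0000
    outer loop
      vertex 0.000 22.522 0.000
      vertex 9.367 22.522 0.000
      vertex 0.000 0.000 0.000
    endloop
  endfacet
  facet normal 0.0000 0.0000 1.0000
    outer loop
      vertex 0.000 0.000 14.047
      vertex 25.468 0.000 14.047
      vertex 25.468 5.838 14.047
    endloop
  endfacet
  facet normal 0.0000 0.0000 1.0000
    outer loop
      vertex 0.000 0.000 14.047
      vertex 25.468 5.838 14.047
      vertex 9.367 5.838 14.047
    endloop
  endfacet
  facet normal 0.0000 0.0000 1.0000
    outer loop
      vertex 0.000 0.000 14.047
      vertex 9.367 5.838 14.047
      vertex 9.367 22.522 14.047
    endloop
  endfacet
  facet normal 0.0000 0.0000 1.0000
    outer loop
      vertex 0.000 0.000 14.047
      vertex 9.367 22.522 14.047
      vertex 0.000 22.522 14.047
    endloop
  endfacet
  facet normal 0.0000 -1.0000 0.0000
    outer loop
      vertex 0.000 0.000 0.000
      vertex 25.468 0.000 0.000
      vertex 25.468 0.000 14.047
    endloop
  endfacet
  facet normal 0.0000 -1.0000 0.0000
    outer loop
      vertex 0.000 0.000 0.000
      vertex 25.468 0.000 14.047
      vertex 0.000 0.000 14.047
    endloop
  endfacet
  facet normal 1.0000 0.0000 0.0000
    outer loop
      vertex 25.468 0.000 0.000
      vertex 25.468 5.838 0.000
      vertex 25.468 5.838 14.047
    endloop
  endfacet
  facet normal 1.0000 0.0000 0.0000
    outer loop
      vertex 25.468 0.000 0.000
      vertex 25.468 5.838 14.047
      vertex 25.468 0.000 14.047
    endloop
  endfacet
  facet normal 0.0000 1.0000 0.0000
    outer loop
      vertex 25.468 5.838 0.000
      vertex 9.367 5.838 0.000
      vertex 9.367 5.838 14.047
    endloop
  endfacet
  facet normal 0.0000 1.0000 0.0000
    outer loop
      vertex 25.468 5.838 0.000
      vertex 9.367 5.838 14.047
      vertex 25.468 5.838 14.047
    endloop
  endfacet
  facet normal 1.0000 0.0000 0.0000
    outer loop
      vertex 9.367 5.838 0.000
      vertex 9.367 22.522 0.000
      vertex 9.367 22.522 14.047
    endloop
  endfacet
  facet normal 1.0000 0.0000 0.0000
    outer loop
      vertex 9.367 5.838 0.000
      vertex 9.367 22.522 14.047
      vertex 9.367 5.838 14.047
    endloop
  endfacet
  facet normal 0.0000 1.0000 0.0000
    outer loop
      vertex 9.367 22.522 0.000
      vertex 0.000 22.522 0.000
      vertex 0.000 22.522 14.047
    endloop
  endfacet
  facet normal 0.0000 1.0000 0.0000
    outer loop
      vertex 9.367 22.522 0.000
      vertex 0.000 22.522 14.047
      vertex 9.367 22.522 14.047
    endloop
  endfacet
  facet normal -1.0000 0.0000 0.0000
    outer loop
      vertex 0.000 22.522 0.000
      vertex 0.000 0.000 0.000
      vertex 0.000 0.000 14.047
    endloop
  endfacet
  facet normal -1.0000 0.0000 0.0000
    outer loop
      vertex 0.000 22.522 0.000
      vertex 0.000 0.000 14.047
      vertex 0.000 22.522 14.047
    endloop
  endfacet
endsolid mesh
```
; perimeter-only toolpath
G21 ; units = mm
G90 ; absolute positioning
G28 ; home
; layer 1
G0 Z2.007
G0 X0.000 Y0.000
G1 X25.468 Y0.000
G1 X25.468 Y5.838
G1 X9.367 Y5.838
G1 X9.367 Y22.522
G1 X0.000 Y22.522
G1 X0.000 Y0.000
; layer 2
G0 Z4.013
G0 X0.000 Y0.000
G1 X25.468 Y0.000
G1 X25.468 Y5.838
G1 X9.367 Y5.838
G1 X9.367 Y22.522
G1 X0.000 Y22.522
G1 X0.000 Y0.000
; layer 3
G0 Z6.020
G0 X0.000 Y0.000
G1 X25.468 Y0.000
G1 X25.468 Y5.838
G1 X9.367 Y5.838
G1 X9.367 Y22.522
G1 X0.000 Y22.522
G1 X0.000 Y0.000
; layer 4
G0 Z8.027
G0 X0.000 Y0.000
G1 X25.468 Y0.000
G1 X25.468 Y5.838
G1 X9.367 Y5.838
G1 X9.367 Y22.522
G1 X0.000 Y22.522
G1 X0.000 Y0.000
; layer 5
G0 Z10.034
G0 X0.000 Y0.000
G1 X25.468 Y0.000
G1 X25.468 Y5.838
G1 X9.367 Y5.838
G1 X9.367 Y22.522
G1 X0.000 Y22.522
G1 X0.000 Y0.000
; layer 6
G0 Z12.040
G0 X0.000 Y0.000
G1 X25.468 Y0.000
G1 X25.468 Y5.838
G1 X9.367 Y5.838
G1 X9.367 Y22.522
G1 X0.000 Y22.522
G1 X0.000 Y0.000
; layer 7
G0 Z14.047
G0 X0.000 Y0.000
G1 X25.468 Y0.000
G1 X25.468 Y5.838
G1 X9.367 Y5.838
G1 X9.367 Y22.522
G1 X0.000 Y22.522
G1 X0.000 Y0.000
M2 ; end

The solid is an L-shaped prism: outer 25.5 × 22.5 mm, arm thicknesses ≈ 5.84 mm (horizontal) and 9.37 mm (vertical), extruded 14 mm in z. Slicing at Δz = 2.007 mm — 7 equal slices spanning the solid's height, so layer i sits at z = i·h/7 — gives 7 non-empty perimeters. Each is a 6-segment closed polygon; G0 lifts to the layer z and rapids to the start vertex, then G1 traces the edges.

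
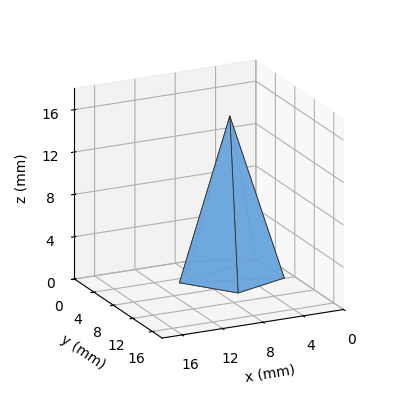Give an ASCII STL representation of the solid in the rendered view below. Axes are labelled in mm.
Reading the render: the shape is a regular 5-sided pyramid, base circumscribed radius ≈ 5 mm, apex at z ≈ 15 mm (dimensions read to the nearest mm from the axis ticks). For the STL, each face is triangulated and given an outward normal.

solid part
  facet normal 0.0000 0.0000 -1.0000
    outer loop
      vertex 1.0 7.9 0.0
      vertex 6.5 9.8 0.0
      vertex 10.0 5.0 0.0
    endloop
  endfacet
  facet normal 0.0000 0.0000 -1.0000
    outer loop
      vertex 1.0 2.1 0.0
      vertex 1.0 7.9 0.0
      vertex 10.0 5.0 0.0
    endloop
  endfacet
  facet normal 0.0000 0.0000 -1.0000
    outer loop
      vertex 6.5 0.2 0.0
      vertex 1.0 2.1 0.0
      vertex 10.0 5.0 0.0
    endloop
  endfacet
  facet normal 0.7802 0.5689 0.2601
    outer loop
      vertex 10.0 5.0 0.0
      vertex 6.5 9.8 0.0
      vertex 5.0 5.0 15.0
    endloop
  endfacet
  facet normal -0.3152 0.9126 0.2605
    outer loop
      vertex 6.5 9.8 0.0
      vertex 1.0 7.9 0.0
      vertex 5.0 5.0 15.0
    endloop
  endfacet
  facet normal -0.9662 0.0000 0.2577
    outer loop
      vertex 1.0 7.9 0.0
      vertex 1.0 2.1 0.0
      vertex 5.0 5.0 15.0
    endloop
  endfacet
  facet normal -0.3152 -0.9126 0.2605
    outer loop
      vertex 1.0 2.1 0.0
      vertex 6.5 0.2 0.0
      vertex 5.0 5.0 15.0
    endloop
  endfacet
  facet normal 0.7802 -0.5689 0.2601
    outer loop
      vertex 6.5 0.2 0.0
      vertex 10.0 5.0 0.0
      vertex 5.0 5.0 15.0
    endloop
  endfacet
endsolid part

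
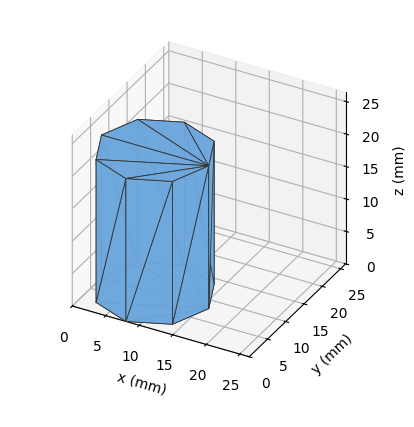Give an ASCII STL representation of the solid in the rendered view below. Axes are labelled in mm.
Reading the render: the shape is a regular 8-sided prism (a cylinder approximated with 8 flat sides), circumscribed radius ≈ 8 mm, height ≈ 22 mm (dimensions read to the nearest mm from the axis ticks). For the STL, each face is triangulated and given an outward normal.

solid part
  facet normal 0.0000 0.0000 -1.0000
    outer loop
      vertex 8.0 16.0 0.0
      vertex 13.7 13.7 0.0
      vertex 16.0 8.0 0.0
    endloop
  endfacet
  facet normal 0.0000 0.0000 -1.0000
    outer loop
      vertex 2.3 13.7 0.0
      vertex 8.0 16.0 0.0
      vertex 16.0 8.0 0.0
    endloop
  endfacet
  facet normal 0.0000 0.0000 -1.0000
    outer loop
      vertex 0.0 8.0 0.0
      vertex 2.3 13.7 0.0
      vertex 16.0 8.0 0.0
    endloop
  endfacet
  facet normal 0.0000 0.0000 -1.0000
    outer loop
      vertex 2.3 2.3 0.0
      vertex 0.0 8.0 0.0
      vertex 16.0 8.0 0.0
    endloop
  endfacet
  facet normal 0.0000 0.0000 -1.0000
    outer loop
      vertex 8.0 0.0 0.0
      vertex 2.3 2.3 0.0
      vertex 16.0 8.0 0.0
    endloop
  endfacet
  facet normal 0.0000 0.0000 -1.0000
    outer loop
      vertex 13.7 2.3 0.0
      vertex 8.0 0.0 0.0
      vertex 16.0 8.0 0.0
    endloop
  endfacet
  facet normal 0.0000 0.0000 1.0000
    outer loop
      vertex 16.0 8.0 22.0
      vertex 13.7 13.7 22.0
      vertex 8.0 16.0 22.0
    endloop
  endfacet
  facet normal 0.0000 0.0000 1.0000
    outer loop
      vertex 16.0 8.0 22.0
      vertex 8.0 16.0 22.0
      vertex 2.3 13.7 22.0
    endloop
  endfacet
  facet normal 0.0000 0.0000 1.0000
    outer loop
      vertex 16.0 8.0 22.0
      vertex 2.3 13.7 22.0
      vertex 0.0 8.0 22.0
    endloop
  endfacet
  facet normal 0.0000 0.0000 1.0000
    outer loop
      vertex 16.0 8.0 22.0
      vertex 0.0 8.0 22.0
      vertex 2.3 2.3 22.0
    endloop
  endfacet
  facet normal 0.0000 0.0000 1.0000
    outer loop
      vertex 16.0 8.0 22.0
      vertex 2.3 2.3 22.0
      vertex 8.0 0.0 22.0
    endloop
  endfacet
  facet normal 0.0000 0.0000 1.0000
    outer loop
      vertex 16.0 8.0 22.0
      vertex 8.0 0.0 22.0
      vertex 13.7 2.3 22.0
    endloop
  endfacet
  facet normal 0.9274 0.3742 0.0000
    outer loop
      vertex 16.0 8.0 0.0
      vertex 13.7 13.7 0.0
      vertex 13.7 13.7 22.0
    endloop
  endfacet
  facet normal 0.9274 0.3742 0.0000
    outer loop
      vertex 16.0 8.0 0.0
      vertex 13.7 13.7 22.0
      vertex 16.0 8.0 22.0
    endloop
  endfacet
  facet normal 0.3742 0.9274 0.0000
    outer loop
      vertex 13.7 13.7 0.0
      vertex 8.0 16.0 0.0
      vertex 8.0 16.0 22.0
    endloop
  endfacet
  facet normal 0.3742 0.9274 0.0000
    outer loop
      vertex 13.7 13.7 0.0
      vertex 8.0 16.0 22.0
      vertex 13.7 13.7 22.0
    endloop
  endfacet
  facet normal -0.3742 0.9274 0.0000
    outer loop
      vertex 8.0 16.0 0.0
      vertex 2.3 13.7 0.0
      vertex 2.3 13.7 22.0
    endloop
  endfacet
  facet normal -0.3742 0.9274 0.0000
    outer loop
      vertex 8.0 16.0 0.0
      vertex 2.3 13.7 22.0
      vertex 8.0 16.0 22.0
    endloop
  endfacet
  facet normal -0.9274 0.3742 0.0000
    outer loop
      vertex 2.3 13.7 0.0
      vertex 0.0 8.0 0.0
      vertex 0.0 8.0 22.0
    endloop
  endfacet
  facet normal -0.9274 0.3742 0.0000
    outer loop
      vertex 2.3 13.7 0.0
      vertex 0.0 8.0 22.0
      vertex 2.3 13.7 22.0
    endloop
  endfacet
  facet normal -0.9274 -0.3742 0.0000
    outer loop
      vertex 0.0 8.0 0.0
      vertex 2.3 2.3 0.0
      vertex 2.3 2.3 22.0
    endloop
  endfacet
  facet normal -0.9274 -0.3742 0.0000
    outer loop
      vertex 0.0 8.0 0.0
      vertex 2.3 2.3 22.0
      vertex 0.0 8.0 22.0
    endloop
  endfacet
  facet normal -0.3742 -0.9274 0.0000
    outer loop
      vertex 2.3 2.3 0.0
      vertex 8.0 0.0 0.0
      vertex 8.0 0.0 22.0
    endloop
  endfacet
  facet normal -0.3742 -0.9274 0.0000
    outer loop
      vertex 2.3 2.3 0.0
      vertex 8.0 0.0 22.0
      vertex 2.3 2.3 22.0
    endloop
  endfacet
  facet normal 0.3742 -0.9274 0.0000
    outer loop
      vertex 8.0 0.0 0.0
      vertex 13.7 2.3 0.0
      vertex 13.7 2.3 22.0
    endloop
  endfacet
  facet normal 0.3742 -0.9274 0.0000
    outer loop
      vertex 8.0 0.0 0.0
      vertex 13.7 2.3 22.0
      vertex 8.0 0.0 22.0
    endloop
  endfacet
  facet normal 0.9274 -0.3742 0.0000
    outer loop
      vertex 13.7 2.3 0.0
      vertex 16.0 8.0 0.0
      vertex 16.0 8.0 22.0
    endloop
  endfacet
  facet normal 0.9274 -0.3742 0.0000
    outer loop
      vertex 13.7 2.3 0.0
      vertex 16.0 8.0 22.0
      vertex 13.7 2.3 22.0
    endloop
  endfacet
endsolid part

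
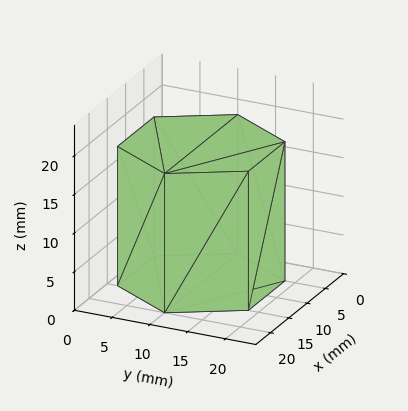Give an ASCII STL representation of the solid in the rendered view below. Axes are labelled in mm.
Reading the render: the shape is a regular 6-sided prism (a cylinder approximated with 6 flat sides), circumscribed radius ≈ 10 mm, height ≈ 18 mm (dimensions read to the nearest mm from the axis ticks). For the STL, each face is triangulated and given an outward normal.

solid part
  facet normal 0.0000 0.0000 -1.0000
    outer loop
      vertex 5.000 18.660 0.000
      vertex 15.000 18.660 0.000
      vertex 20.000 10.000 0.000
    endloop
  endfacet
  facet normal 0.0000 0.0000 -1.0000
    outer loop
      vertex 0.000 10.000 0.000
      vertex 5.000 18.660 0.000
      vertex 20.000 10.000 0.000
    endloop
  endfacet
  facet normal 0.0000 0.0000 -1.0000
    outer loop
      vertex 5.000 1.340 0.000
      vertex 0.000 10.000 0.000
      vertex 20.000 10.000 0.000
    endloop
  endfacet
  facet normal 0.0000 0.0000 -1.0000
    outer loop
      vertex 15.000 1.340 0.000
      vertex 5.000 1.340 0.000
      vertex 20.000 10.000 0.000
    endloop
  endfacet
  facet normal 0.0000 0.0000 1.0000
    outer loop
      vertex 20.000 10.000 18.000
      vertex 15.000 18.660 18.000
      vertex 5.000 18.660 18.000
    endloop
  endfacet
  facet normal 0.0000 0.0000 1.0000
    outer loop
      vertex 20.000 10.000 18.000
      vertex 5.000 18.660 18.000
      vertex 0.000 10.000 18.000
    endloop
  endfacet
  facet normal 0.0000 0.0000 1.0000
    outer loop
      vertex 20.000 10.000 18.000
      vertex 0.000 10.000 18.000
      vertex 5.000 1.340 18.000
    endloop
  endfacet
  facet normal 0.0000 0.0000 1.0000
    outer loop
      vertex 20.000 10.000 18.000
      vertex 5.000 1.340 18.000
      vertex 15.000 1.340 18.000
    endloop
  endfacet
  facet normal 0.8660 0.5000 0.0000
    outer loop
      vertex 20.000 10.000 0.000
      vertex 15.000 18.660 0.000
      vertex 15.000 18.660 18.000
    endloop
  endfacet
  facet normal 0.8660 0.5000 0.0000
    outer loop
      vertex 20.000 10.000 0.000
      vertex 15.000 18.660 18.000
      vertex 20.000 10.000 18.000
    endloop
  endfacet
  facet normal 0.0000 1.0000 0.0000
    outer loop
      vertex 15.000 18.660 0.000
      vertex 5.000 18.660 0.000
      vertex 5.000 18.660 18.000
    endloop
  endfacet
  facet normal 0.0000 1.0000 0.0000
    outer loop
      vertex 15.000 18.660 0.000
      vertex 5.000 18.660 18.000
      vertex 15.000 18.660 18.000
    endloop
  endfacet
  facet normal -0.8660 0.5000 0.0000
    outer loop
      vertex 5.000 18.660 0.000
      vertex 0.000 10.000 0.000
      vertex 0.000 10.000 18.000
    endloop
  endfacet
  facet normal -0.8660 0.5000 0.0000
    outer loop
      vertex 5.000 18.660 0.000
      vertex 0.000 10.000 18.000
      vertex 5.000 18.660 18.000
    endloop
  endfacet
  facet normal -0.8660 -0.5000 0.0000
    outer loop
      vertex 0.000 10.000 0.000
      vertex 5.000 1.340 0.000
      vertex 5.000 1.340 18.000
    endloop
  endfacet
  facet normal -0.8660 -0.5000 0.0000
    outer loop
      vertex 0.000 10.000 0.000
      vertex 5.000 1.340 18.000
      vertex 0.000 10.000 18.000
    endloop
  endfacet
  facet normal 0.0000 -1.0000 0.0000
    outer loop
      vertex 5.000 1.340 0.000
      vertex 15.000 1.340 0.000
      vertex 15.000 1.340 18.000
    endloop
  endfacet
  facet normal 0.0000 -1.0000 0.0000
    outer loop
      vertex 5.000 1.340 0.000
      vertex 15.000 1.340 18.000
      vertex 5.000 1.340 18.000
    endloop
  endfacet
  facet normal 0.8660 -0.5000 0.0000
    outer loop
      vertex 15.000 1.340 0.000
      vertex 20.000 10.000 0.000
      vertex 20.000 10.000 18.000
    endloop
  endfacet
  facet normal 0.8660 -0.5000 0.0000
    outer loop
      vertex 15.000 1.340 0.000
      vertex 20.000 10.000 18.000
      vertex 15.000 1.340 18.000
    endloop
  endfacet
endsolid part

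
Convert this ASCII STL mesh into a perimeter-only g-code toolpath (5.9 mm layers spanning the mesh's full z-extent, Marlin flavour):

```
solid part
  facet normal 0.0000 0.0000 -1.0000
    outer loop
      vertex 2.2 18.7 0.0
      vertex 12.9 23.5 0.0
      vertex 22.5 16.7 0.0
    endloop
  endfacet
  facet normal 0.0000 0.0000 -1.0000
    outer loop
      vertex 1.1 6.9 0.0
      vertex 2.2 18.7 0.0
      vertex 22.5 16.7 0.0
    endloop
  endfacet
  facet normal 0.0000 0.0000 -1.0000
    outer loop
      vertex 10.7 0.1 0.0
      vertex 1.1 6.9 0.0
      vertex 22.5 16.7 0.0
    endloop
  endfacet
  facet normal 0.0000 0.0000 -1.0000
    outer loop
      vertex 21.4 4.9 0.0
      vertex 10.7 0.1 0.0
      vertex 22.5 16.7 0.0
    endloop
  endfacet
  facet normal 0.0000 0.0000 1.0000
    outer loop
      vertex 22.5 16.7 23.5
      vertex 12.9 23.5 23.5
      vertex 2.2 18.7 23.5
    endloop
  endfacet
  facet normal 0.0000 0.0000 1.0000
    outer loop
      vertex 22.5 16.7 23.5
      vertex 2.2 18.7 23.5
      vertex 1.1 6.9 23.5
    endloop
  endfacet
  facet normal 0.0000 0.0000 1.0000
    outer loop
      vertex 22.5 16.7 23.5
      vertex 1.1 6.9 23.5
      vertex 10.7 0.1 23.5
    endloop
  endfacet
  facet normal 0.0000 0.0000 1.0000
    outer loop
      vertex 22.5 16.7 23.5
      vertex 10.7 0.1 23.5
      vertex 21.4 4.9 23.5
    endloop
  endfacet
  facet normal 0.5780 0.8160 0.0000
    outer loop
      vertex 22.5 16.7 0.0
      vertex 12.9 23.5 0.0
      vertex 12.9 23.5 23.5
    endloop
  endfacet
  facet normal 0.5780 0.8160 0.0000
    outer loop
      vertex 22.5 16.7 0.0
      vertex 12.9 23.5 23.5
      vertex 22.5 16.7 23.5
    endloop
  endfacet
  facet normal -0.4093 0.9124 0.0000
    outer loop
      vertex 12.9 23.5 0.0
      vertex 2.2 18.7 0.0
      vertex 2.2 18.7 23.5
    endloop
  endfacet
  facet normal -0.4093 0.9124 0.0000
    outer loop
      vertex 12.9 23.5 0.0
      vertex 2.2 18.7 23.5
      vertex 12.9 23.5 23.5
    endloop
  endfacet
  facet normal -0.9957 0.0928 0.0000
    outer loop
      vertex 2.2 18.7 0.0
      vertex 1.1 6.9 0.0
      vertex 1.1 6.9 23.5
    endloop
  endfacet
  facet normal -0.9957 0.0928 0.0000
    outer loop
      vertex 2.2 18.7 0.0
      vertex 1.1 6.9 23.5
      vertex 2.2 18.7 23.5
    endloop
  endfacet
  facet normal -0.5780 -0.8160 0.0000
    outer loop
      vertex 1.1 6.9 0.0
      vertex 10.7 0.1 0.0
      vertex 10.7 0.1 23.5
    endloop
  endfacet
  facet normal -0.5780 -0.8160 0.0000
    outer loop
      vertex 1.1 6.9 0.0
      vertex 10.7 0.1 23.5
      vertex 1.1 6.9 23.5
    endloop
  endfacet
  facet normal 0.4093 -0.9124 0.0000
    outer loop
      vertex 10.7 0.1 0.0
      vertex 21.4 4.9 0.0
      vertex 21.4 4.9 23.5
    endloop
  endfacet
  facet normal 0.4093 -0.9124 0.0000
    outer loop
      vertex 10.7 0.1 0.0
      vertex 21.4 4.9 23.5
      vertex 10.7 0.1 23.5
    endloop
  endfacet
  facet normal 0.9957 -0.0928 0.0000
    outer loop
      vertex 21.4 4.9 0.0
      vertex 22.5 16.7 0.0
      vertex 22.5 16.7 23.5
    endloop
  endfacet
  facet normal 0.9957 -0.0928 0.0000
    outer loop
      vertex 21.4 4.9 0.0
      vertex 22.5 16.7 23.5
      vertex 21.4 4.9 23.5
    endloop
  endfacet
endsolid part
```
; perimeter-only toolpath
G21 ; units = mm
G90 ; absolute positioning
G28 ; home
; layer 1
G0 Z5.9
G0 X22.5 Y16.7
G1 X12.9 Y23.5
G1 X2.2 Y18.7
G1 X1.1 Y6.9
G1 X10.7 Y0.1
G1 X21.4 Y4.9
G1 X22.5 Y16.7
; layer 2
G0 Z11.8
G0 X22.5 Y16.7
G1 X12.9 Y23.5
G1 X2.2 Y18.7
G1 X1.1 Y6.9
G1 X10.7 Y0.1
G1 X21.4 Y4.9
G1 X22.5 Y16.7
; layer 3
G0 Z17.6
G0 X22.5 Y16.7
G1 X12.9 Y23.5
G1 X2.2 Y18.7
G1 X1.1 Y6.9
G1 X10.7 Y0.1
G1 X21.4 Y4.9
G1 X22.5 Y16.7
; layer 4
G0 Z23.5
G0 X22.5 Y16.7
G1 X12.9 Y23.5
G1 X2.2 Y18.7
G1 X1.1 Y6.9
G1 X10.7 Y0.1
G1 X21.4 Y4.9
G1 X22.5 Y16.7
M2 ; end

The solid is a regular 6-sided prism (a cylinder approximated with 6 flat sides), circumscribed radius ≈ 11.8 mm, height ≈ 23.5 mm. Slicing at Δz = 5.9 mm — 4 equal slices spanning the solid's height, so layer i sits at z = i·h/4 — gives 4 non-empty perimeters. Each is a 6-segment closed polygon; G0 lifts to the layer z and rapids to the start vertex, then G1 traces the edges.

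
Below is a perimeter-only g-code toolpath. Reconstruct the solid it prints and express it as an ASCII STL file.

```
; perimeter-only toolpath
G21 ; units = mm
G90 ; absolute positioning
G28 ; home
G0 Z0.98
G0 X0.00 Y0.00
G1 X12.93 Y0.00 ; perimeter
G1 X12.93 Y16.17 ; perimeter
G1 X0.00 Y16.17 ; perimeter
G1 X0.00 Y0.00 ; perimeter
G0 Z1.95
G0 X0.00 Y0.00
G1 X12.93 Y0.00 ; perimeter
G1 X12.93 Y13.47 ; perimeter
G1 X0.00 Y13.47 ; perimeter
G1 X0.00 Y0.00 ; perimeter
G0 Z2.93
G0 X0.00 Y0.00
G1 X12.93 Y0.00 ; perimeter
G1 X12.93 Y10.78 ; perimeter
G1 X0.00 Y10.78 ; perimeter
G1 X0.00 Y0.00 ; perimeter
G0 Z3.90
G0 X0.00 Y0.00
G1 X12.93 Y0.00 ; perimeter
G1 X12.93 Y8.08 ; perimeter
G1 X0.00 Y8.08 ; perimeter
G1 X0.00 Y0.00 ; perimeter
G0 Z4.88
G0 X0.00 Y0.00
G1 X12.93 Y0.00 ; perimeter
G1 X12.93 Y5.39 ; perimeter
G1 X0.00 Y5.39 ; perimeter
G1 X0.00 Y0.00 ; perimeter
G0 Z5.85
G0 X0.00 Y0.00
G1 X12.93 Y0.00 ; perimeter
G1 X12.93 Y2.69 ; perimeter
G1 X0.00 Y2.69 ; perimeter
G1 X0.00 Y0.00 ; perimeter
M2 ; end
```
solid part
  facet normal 0.0000 0.0000 -1.0000
    outer loop
      vertex 12.93 18.86 0.00
      vertex 12.93 0.00 0.00
      vertex 0.00 0.00 0.00
    endloop
  endfacet
  facet normal 0.0000 0.0000 -1.0000
    outer loop
      vertex 0.00 18.86 0.00
      vertex 12.93 18.86 0.00
      vertex 0.00 0.00 0.00
    endloop
  endfacet
  facet normal 0.0000 -1.0000 0.0000
    outer loop
      vertex 0.00 0.00 0.00
      vertex 12.93 0.00 0.00
      vertex 12.93 0.00 6.83
    endloop
  endfacet
  facet normal 0.0000 -1.0000 0.0000
    outer loop
      vertex 0.00 0.00 0.00
      vertex 12.93 0.00 6.83
      vertex 0.00 0.00 6.83
    endloop
  endfacet
  facet normal 0.0000 0.3405 0.9402
    outer loop
      vertex 0.00 0.00 6.83
      vertex 12.93 0.00 6.83
      vertex 12.93 18.86 0.00
    endloop
  endfacet
  facet normal 0.0000 0.3405 0.9402
    outer loop
      vertex 0.00 0.00 6.83
      vertex 12.93 18.86 0.00
      vertex 0.00 18.86 0.00
    endloop
  endfacet
  facet normal -1.0000 0.0000 0.0000
    outer loop
      vertex 0.00 0.00 6.83
      vertex 0.00 18.86 0.00
      vertex 0.00 0.00 0.00
    endloop
  endfacet
  facet normal 1.0000 0.0000 0.0000
    outer loop
      vertex 12.93 0.00 0.00
      vertex 12.93 18.86 0.00
      vertex 12.93 0.00 6.83
    endloop
  endfacet
endsolid part

The G0 Z moves step by Δz≈0.98 mm. The G1 loops shrink linearly with z, so the solid tapers from its base footprint up to z≈6.83. Closing with a flat bottom cap and the tapered top and triangulating gives 8 facets — a wedge (ramp): 12.9 × 18.9 mm base, rising to 6.83 mm along the y=0 edge and sloping linearly to z=0 at y=18.9.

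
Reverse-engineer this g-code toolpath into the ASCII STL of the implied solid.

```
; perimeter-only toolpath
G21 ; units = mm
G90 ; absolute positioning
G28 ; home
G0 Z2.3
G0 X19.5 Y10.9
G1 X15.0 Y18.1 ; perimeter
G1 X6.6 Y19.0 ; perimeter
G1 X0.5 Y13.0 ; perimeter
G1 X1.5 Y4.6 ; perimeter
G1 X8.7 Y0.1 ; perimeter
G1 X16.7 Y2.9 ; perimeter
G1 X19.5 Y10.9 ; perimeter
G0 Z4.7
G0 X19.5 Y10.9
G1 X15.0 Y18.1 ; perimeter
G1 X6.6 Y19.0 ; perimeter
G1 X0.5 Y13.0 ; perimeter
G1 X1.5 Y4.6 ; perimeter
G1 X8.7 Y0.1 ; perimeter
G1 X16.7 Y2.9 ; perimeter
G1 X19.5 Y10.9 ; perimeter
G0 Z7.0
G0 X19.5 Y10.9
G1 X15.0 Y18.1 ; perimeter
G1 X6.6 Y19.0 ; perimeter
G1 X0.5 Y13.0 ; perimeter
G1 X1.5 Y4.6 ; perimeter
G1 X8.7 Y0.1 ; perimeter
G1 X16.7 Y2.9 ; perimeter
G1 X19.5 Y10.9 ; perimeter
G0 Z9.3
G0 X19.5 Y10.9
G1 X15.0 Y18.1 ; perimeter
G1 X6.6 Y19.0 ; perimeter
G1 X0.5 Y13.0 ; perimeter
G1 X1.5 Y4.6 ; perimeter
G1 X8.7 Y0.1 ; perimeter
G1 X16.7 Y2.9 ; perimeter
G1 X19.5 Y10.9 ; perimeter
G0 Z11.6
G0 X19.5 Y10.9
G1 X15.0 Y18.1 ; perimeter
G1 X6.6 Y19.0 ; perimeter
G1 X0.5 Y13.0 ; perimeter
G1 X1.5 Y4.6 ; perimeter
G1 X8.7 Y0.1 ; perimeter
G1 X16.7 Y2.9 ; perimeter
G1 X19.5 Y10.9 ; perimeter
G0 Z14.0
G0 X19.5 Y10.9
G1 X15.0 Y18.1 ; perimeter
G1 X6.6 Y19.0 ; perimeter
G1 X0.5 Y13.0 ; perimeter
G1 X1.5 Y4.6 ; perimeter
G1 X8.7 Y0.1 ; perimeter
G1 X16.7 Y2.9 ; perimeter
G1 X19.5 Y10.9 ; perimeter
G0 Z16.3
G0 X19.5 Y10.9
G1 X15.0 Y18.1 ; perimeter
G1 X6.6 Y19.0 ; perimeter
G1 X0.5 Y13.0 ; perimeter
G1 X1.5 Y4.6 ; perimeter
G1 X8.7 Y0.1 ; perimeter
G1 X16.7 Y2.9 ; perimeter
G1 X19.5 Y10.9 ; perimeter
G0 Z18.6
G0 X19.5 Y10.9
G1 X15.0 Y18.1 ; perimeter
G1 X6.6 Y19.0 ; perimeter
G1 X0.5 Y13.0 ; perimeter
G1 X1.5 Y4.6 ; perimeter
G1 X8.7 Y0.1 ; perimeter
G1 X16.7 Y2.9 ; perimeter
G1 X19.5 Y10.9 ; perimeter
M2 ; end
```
solid part
  facet normal 0.0000 0.0000 -1.0000
    outer loop
      vertex 6.6 19.0 0.0
      vertex 15.0 18.1 0.0
      vertex 19.5 10.9 0.0
    endloop
  endfacet
  facet normal 0.0000 0.0000 -1.0000
    outer loop
      vertex 0.5 13.0 0.0
      vertex 6.6 19.0 0.0
      vertex 19.5 10.9 0.0
    endloop
  endfacet
  facet normal 0.0000 0.0000 -1.0000
    outer loop
      vertex 1.5 4.6 0.0
      vertex 0.5 13.0 0.0
      vertex 19.5 10.9 0.0
    endloop
  endfacet
  facet normal 0.0000 0.0000 -1.0000
    outer loop
      vertex 8.7 0.1 0.0
      vertex 1.5 4.6 0.0
      vertex 19.5 10.9 0.0
    endloop
  endfacet
  facet normal 0.0000 0.0000 -1.0000
    outer loop
      vertex 16.7 2.9 0.0
      vertex 8.7 0.1 0.0
      vertex 19.5 10.9 0.0
    endloop
  endfacet
  facet normal 0.0000 0.0000 1.0000
    outer loop
      vertex 19.5 10.9 18.6
      vertex 15.0 18.1 18.6
      vertex 6.6 19.0 18.6
    endloop
  endfacet
  facet normal 0.0000 0.0000 1.0000
    outer loop
      vertex 19.5 10.9 18.6
      vertex 6.6 19.0 18.6
      vertex 0.5 13.0 18.6
    endloop
  endfacet
  facet normal 0.0000 0.0000 1.0000
    outer loop
      vertex 19.5 10.9 18.6
      vertex 0.5 13.0 18.6
      vertex 1.5 4.6 18.6
    endloop
  endfacet
  facet normal 0.0000 0.0000 1.0000
    outer loop
      vertex 19.5 10.9 18.6
      vertex 1.5 4.6 18.6
      vertex 8.7 0.1 18.6
    endloop
  endfacet
  facet normal 0.0000 0.0000 1.0000
    outer loop
      vertex 19.5 10.9 18.6
      vertex 8.7 0.1 18.6
      vertex 16.7 2.9 18.6
    endloop
  endfacet
  facet normal 0.8480 0.5300 0.0000
    outer loop
      vertex 19.5 10.9 0.0
      vertex 15.0 18.1 0.0
      vertex 15.0 18.1 18.6
    endloop
  endfacet
  facet normal 0.8480 0.5300 0.0000
    outer loop
      vertex 19.5 10.9 0.0
      vertex 15.0 18.1 18.6
      vertex 19.5 10.9 18.6
    endloop
  endfacet
  facet normal 0.1065 0.9943 0.0000
    outer loop
      vertex 15.0 18.1 0.0
      vertex 6.6 19.0 0.0
      vertex 6.6 19.0 18.6
    endloop
  endfacet
  facet normal 0.1065 0.9943 0.0000
    outer loop
      vertex 15.0 18.1 0.0
      vertex 6.6 19.0 18.6
      vertex 15.0 18.1 18.6
    endloop
  endfacet
  facet normal -0.7012 0.7129 0.0000
    outer loop
      vertex 6.6 19.0 0.0
      vertex 0.5 13.0 0.0
      vertex 0.5 13.0 18.6
    endloop
  endfacet
  facet normal -0.7012 0.7129 0.0000
    outer loop
      vertex 6.6 19.0 0.0
      vertex 0.5 13.0 18.6
      vertex 6.6 19.0 18.6
    endloop
  endfacet
  facet normal -0.9930 -0.1182 0.0000
    outer loop
      vertex 0.5 13.0 0.0
      vertex 1.5 4.6 0.0
      vertex 1.5 4.6 18.6
    endloop
  endfacet
  facet normal -0.9930 -0.1182 0.0000
    outer loop
      vertex 0.5 13.0 0.0
      vertex 1.5 4.6 18.6
      vertex 0.5 13.0 18.6
    endloop
  endfacet
  facet normal -0.5300 -0.8480 0.0000
    outer loop
      vertex 1.5 4.6 0.0
      vertex 8.7 0.1 0.0
      vertex 8.7 0.1 18.6
    endloop
  endfacet
  facet normal -0.5300 -0.8480 0.0000
    outer loop
      vertex 1.5 4.6 0.0
      vertex 8.7 0.1 18.6
      vertex 1.5 4.6 18.6
    endloop
  endfacet
  facet normal 0.3304 -0.9439 0.0000
    outer loop
      vertex 8.7 0.1 0.0
      vertex 16.7 2.9 0.0
      vertex 16.7 2.9 18.6
    endloop
  endfacet
  facet normal 0.3304 -0.9439 0.0000
    outer loop
      vertex 8.7 0.1 0.0
      vertex 16.7 2.9 18.6
      vertex 8.7 0.1 18.6
    endloop
  endfacet
  facet normal 0.9439 -0.3304 0.0000
    outer loop
      vertex 16.7 2.9 0.0
      vertex 19.5 10.9 0.0
      vertex 19.5 10.9 18.6
    endloop
  endfacet
  facet normal 0.9439 -0.3304 0.0000
    outer loop
      vertex 16.7 2.9 0.0
      vertex 19.5 10.9 18.6
      vertex 16.7 2.9 18.6
    endloop
  endfacet
endsolid part

The G0 Z moves step by Δz≈2.3 mm. Every layer's G1 loop is the same polygon, so the solid is a straight extrusion of it from z=0 to z≈18.6. Closing with flat bottom and top caps and triangulating gives 24 facets — a regular 7-sided prism (a cylinder approximated with 7 flat sides), circumscribed radius ≈ 9.8 mm, height ≈ 18.6 mm.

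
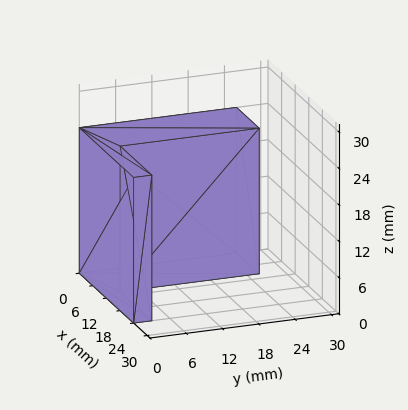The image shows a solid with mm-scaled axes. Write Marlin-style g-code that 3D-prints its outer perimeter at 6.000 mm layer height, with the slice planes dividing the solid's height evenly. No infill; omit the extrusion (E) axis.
Reading the render: the shape is an L-shaped prism: outer 24 × 26 mm, arm thicknesses ≈ 3 mm (horizontal) and 10 mm (vertical), extruded 24 mm in z (dimensions read to the nearest mm from the axis ticks). For the g-code, the solid's height is divided into equal slices at the stated Δz and each level perimeter traced with G1 moves after a G0 lift.

; perimeter-only toolpath
G21 ; units = mm
G90 ; absolute positioning
G28 ; home
; layer 1
G0 Z6.000
G0 X0.000 Y0.000
G1 X24.000 Y0.000
G1 X24.000 Y3.000
G1 X10.000 Y3.000
G1 X10.000 Y26.000
G1 X0.000 Y26.000
G1 X0.000 Y0.000
; layer 2
G0 Z12.000
G0 X0.000 Y0.000
G1 X24.000 Y0.000
G1 X24.000 Y3.000
G1 X10.000 Y3.000
G1 X10.000 Y26.000
G1 X0.000 Y26.000
G1 X0.000 Y0.000
; layer 3
G0 Z18.000
G0 X0.000 Y0.000
G1 X24.000 Y0.000
G1 X24.000 Y3.000
G1 X10.000 Y3.000
G1 X10.000 Y26.000
G1 X0.000 Y26.000
G1 X0.000 Y0.000
; layer 4
G0 Z24.000
G0 X0.000 Y0.000
G1 X24.000 Y0.000
G1 X24.000 Y3.000
G1 X10.000 Y3.000
G1 X10.000 Y26.000
G1 X0.000 Y26.000
G1 X0.000 Y0.000
M2 ; end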